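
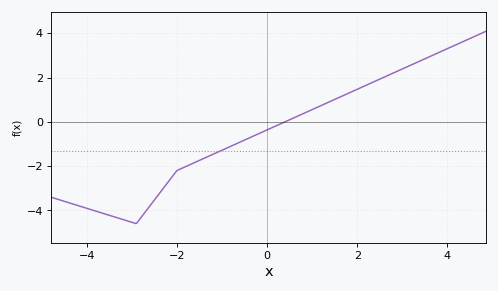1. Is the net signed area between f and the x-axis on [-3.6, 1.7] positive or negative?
negative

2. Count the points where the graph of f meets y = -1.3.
1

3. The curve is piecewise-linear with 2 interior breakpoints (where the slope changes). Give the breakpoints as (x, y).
(-2.9, -4.6); (-2, -2.2)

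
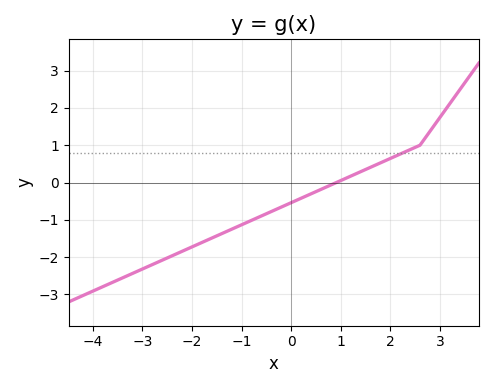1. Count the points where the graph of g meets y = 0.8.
1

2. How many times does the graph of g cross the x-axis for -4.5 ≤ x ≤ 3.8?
1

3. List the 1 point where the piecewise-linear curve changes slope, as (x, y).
(2.6, 1)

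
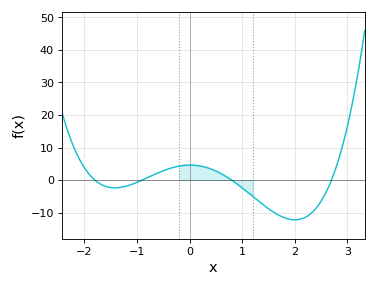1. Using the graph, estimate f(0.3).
3.99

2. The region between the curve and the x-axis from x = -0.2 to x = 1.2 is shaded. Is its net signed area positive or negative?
positive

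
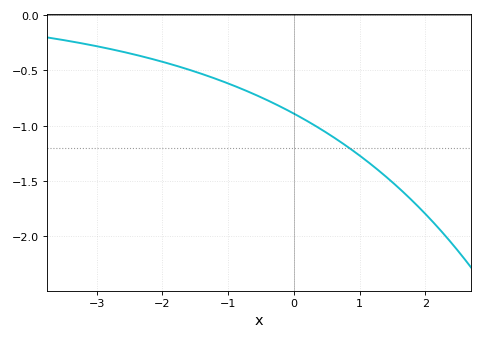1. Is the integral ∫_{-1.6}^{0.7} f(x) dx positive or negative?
negative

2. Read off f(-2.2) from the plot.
-0.4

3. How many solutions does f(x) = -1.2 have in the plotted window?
1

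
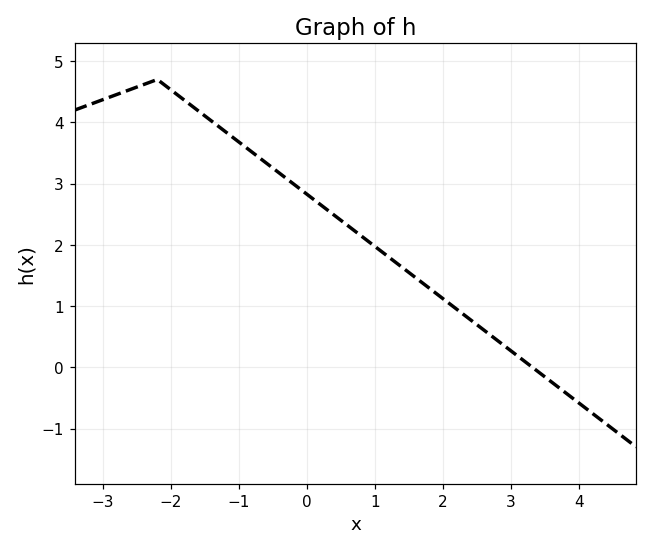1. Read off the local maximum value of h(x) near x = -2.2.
4.7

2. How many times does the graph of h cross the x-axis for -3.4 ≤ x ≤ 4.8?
1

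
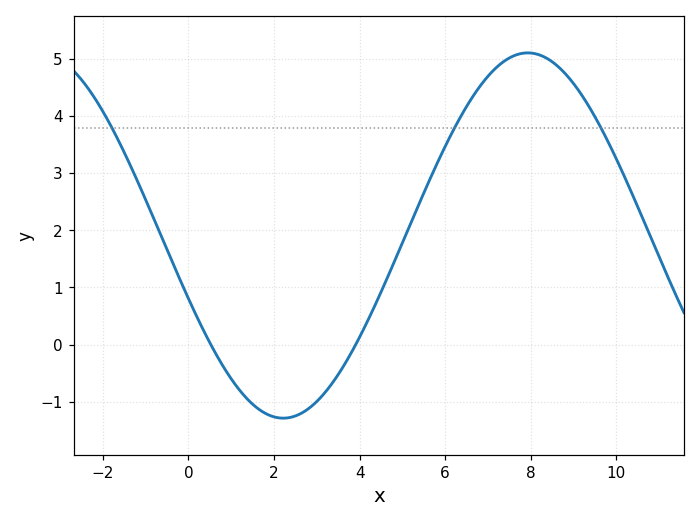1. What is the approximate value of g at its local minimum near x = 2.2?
-1.3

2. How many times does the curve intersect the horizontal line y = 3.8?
3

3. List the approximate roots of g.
0.6, 4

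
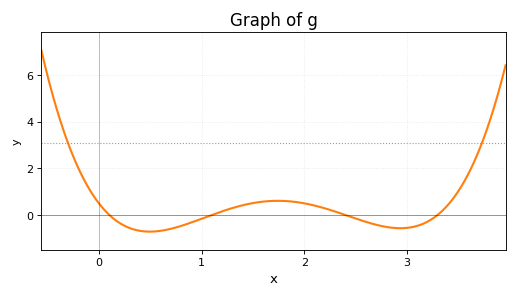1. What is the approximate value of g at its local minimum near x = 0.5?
-0.8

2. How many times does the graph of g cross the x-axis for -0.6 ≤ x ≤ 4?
4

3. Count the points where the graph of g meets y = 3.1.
2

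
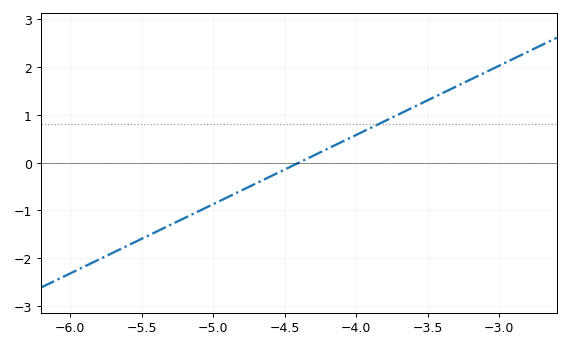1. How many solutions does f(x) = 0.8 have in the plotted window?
1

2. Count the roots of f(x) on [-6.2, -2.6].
1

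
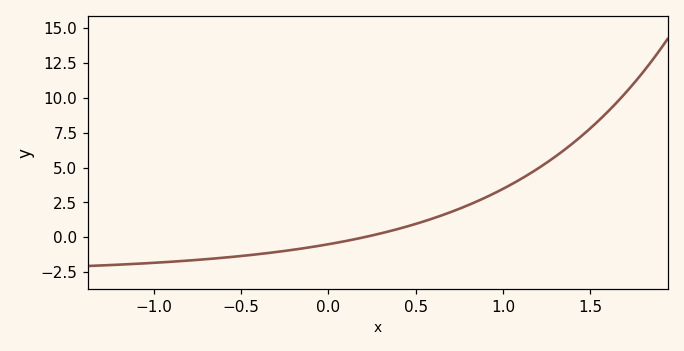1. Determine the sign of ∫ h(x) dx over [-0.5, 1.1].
positive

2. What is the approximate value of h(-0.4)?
-1.2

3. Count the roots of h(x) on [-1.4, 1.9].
1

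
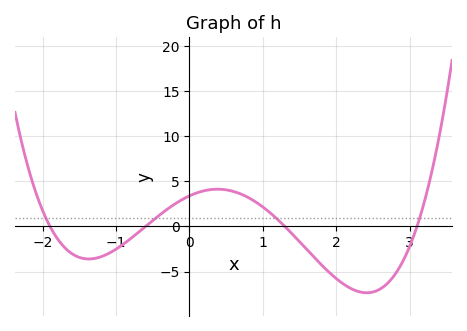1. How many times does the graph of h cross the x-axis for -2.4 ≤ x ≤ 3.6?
4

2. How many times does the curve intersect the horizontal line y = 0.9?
4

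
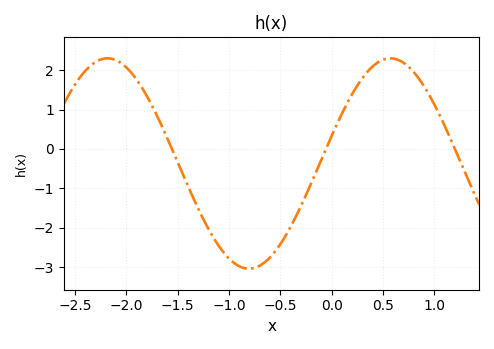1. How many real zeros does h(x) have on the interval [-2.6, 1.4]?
3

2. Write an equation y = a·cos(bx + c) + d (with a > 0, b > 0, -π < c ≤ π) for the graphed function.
y = 2.67cos(2.28x - 1.3) - 0.37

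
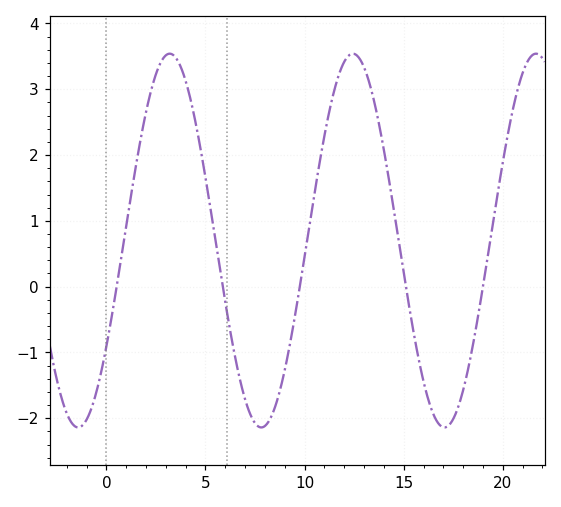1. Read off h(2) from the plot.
2.65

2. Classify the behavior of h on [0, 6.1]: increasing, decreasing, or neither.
neither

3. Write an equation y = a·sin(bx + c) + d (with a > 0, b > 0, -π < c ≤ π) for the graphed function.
y = 2.84sin(0.68x - 0.602) + 0.7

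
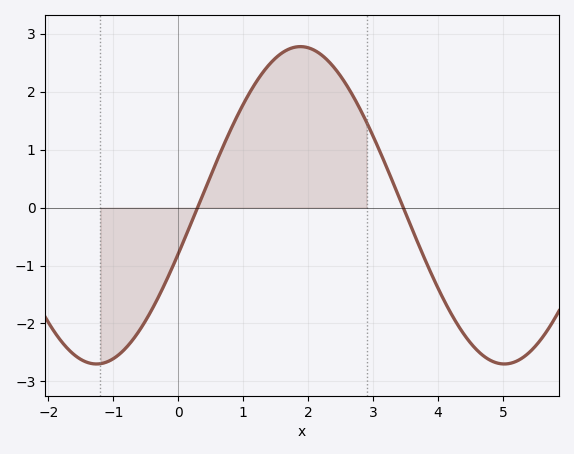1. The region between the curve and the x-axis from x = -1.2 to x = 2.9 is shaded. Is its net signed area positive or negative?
positive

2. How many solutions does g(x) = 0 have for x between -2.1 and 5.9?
2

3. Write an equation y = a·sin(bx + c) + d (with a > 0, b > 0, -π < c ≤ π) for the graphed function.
y = 2.74sin(1x - 0.31) + 0.04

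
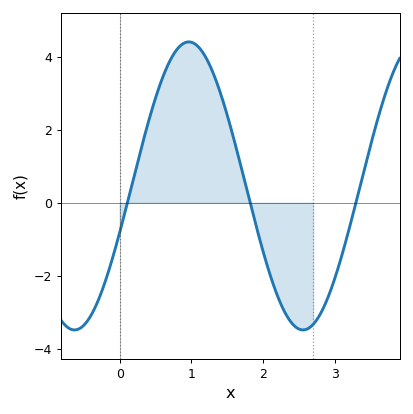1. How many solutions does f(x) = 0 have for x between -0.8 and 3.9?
3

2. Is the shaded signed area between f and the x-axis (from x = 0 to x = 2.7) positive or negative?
positive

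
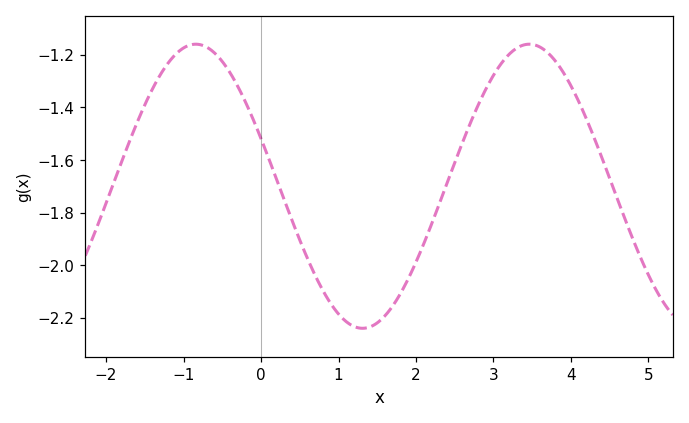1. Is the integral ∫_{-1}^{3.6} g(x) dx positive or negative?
negative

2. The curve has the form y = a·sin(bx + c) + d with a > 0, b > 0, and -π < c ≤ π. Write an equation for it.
y = 0.54sin(1.5x + 2.8) - 1.7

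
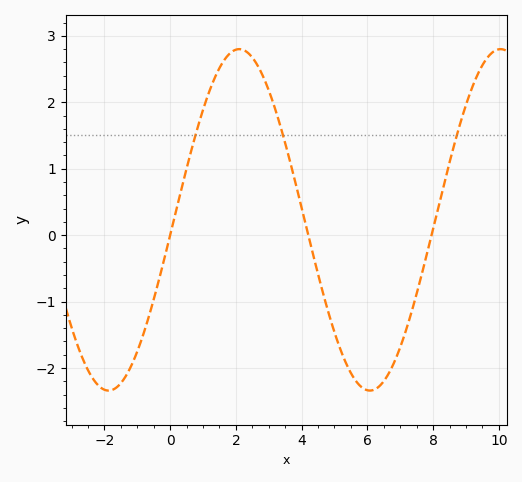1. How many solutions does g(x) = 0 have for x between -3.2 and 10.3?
3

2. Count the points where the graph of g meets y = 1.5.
3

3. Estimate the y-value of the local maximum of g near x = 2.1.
2.8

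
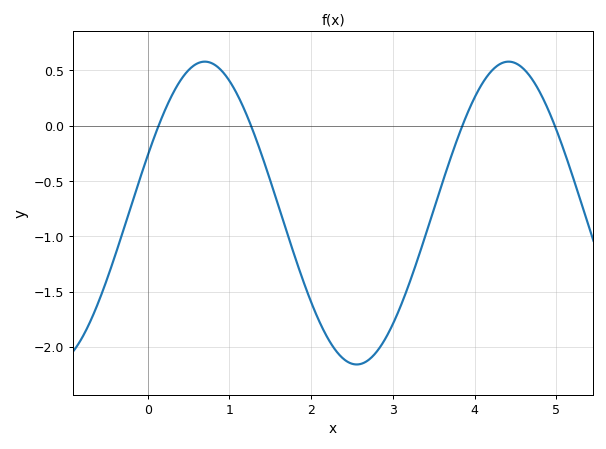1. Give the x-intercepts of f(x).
0.1, 1.3, 3.9, 5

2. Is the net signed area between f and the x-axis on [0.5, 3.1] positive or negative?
negative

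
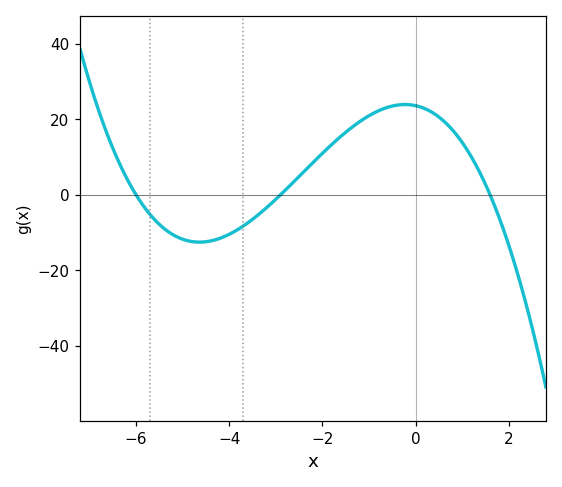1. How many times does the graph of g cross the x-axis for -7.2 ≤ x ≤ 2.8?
3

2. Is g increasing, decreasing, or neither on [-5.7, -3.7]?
neither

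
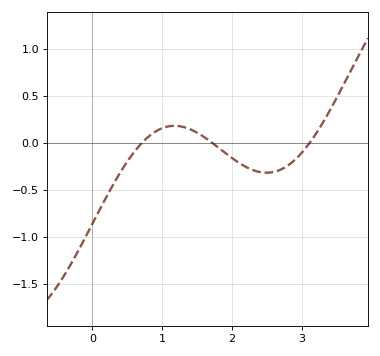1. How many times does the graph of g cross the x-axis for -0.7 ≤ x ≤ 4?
3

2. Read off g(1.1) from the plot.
0.175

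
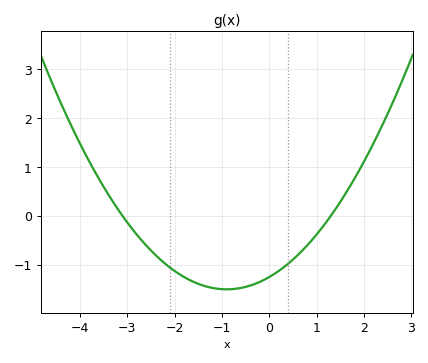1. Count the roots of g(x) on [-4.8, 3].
2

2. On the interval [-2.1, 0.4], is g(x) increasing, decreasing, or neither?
neither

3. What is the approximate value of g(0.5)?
-0.893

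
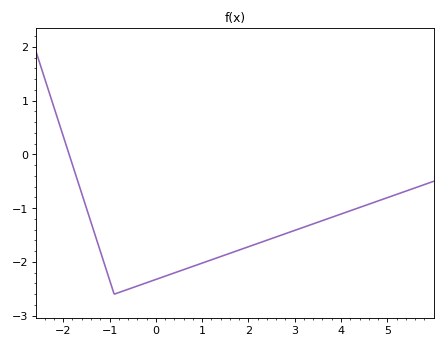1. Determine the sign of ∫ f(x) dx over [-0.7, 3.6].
negative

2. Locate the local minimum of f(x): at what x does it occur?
-1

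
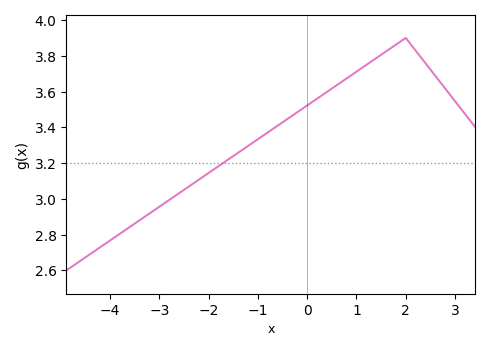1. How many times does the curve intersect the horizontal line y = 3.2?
1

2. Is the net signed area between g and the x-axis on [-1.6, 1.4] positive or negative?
positive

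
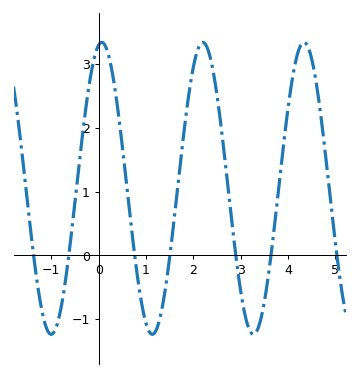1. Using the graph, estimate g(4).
2.3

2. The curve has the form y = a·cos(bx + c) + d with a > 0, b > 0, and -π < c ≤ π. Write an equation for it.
y = 2.29cos(2.9x - 0.19) + 1.05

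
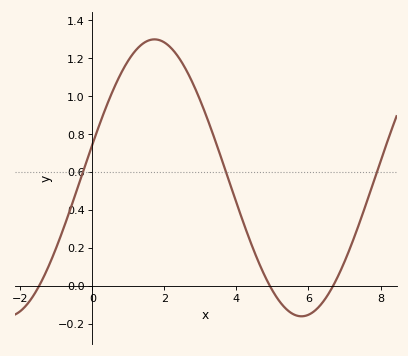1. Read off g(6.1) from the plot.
-0.14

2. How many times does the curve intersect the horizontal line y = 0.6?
3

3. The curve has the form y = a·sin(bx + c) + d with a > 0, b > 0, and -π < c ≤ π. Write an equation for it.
y = 0.73sin(0.77x + 0.24) + 0.57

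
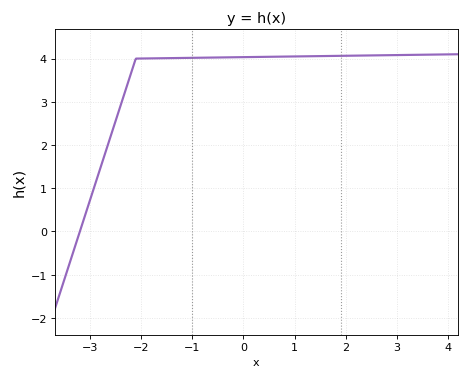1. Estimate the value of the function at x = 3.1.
4.1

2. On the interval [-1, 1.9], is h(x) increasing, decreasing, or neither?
increasing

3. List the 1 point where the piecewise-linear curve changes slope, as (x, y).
(-2.1, 4)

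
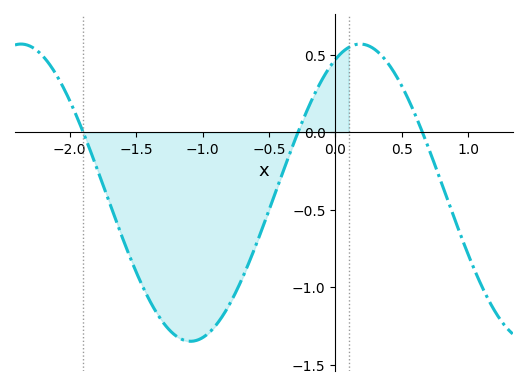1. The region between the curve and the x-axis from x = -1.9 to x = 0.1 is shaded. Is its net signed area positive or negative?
negative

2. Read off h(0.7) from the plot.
-0.1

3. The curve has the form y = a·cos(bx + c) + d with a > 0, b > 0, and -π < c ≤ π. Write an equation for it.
y = 0.96cos(2.5x - 0.46) - 0.39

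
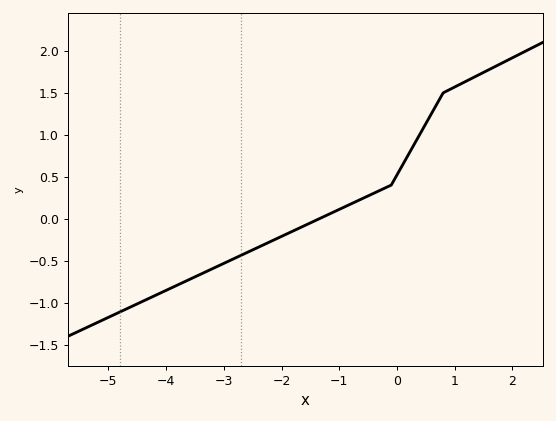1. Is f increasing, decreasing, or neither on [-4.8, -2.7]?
increasing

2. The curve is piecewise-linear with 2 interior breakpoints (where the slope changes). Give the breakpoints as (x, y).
(-0.1, 0.4); (0.8, 1.5)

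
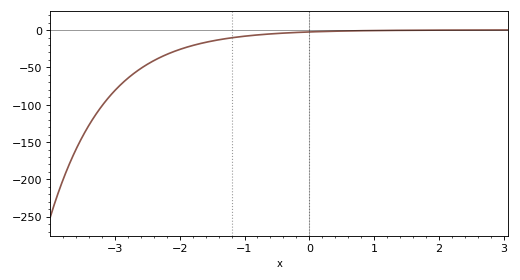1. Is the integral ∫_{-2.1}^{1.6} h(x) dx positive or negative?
negative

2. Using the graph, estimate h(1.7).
0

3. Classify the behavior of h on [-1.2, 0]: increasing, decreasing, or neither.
increasing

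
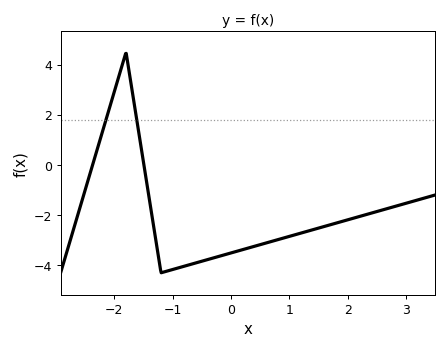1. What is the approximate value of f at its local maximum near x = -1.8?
4.49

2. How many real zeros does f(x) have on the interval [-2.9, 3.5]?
2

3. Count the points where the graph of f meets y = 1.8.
2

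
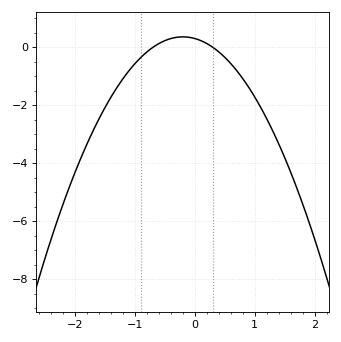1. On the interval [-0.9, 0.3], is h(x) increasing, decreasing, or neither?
neither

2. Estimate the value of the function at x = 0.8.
-1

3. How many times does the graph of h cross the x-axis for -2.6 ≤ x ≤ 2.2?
2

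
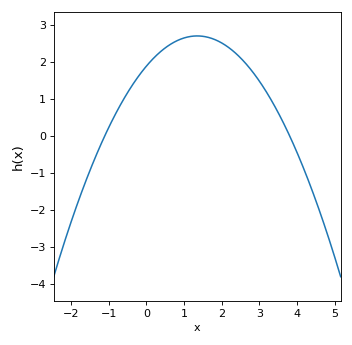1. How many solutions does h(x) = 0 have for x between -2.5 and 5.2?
2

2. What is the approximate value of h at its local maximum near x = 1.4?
2.7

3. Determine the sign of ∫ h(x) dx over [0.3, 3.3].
positive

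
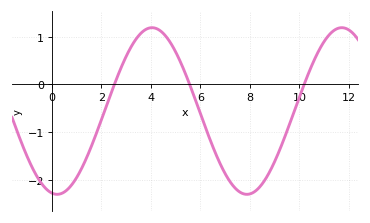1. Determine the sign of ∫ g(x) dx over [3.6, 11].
negative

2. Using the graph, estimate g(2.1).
-0.6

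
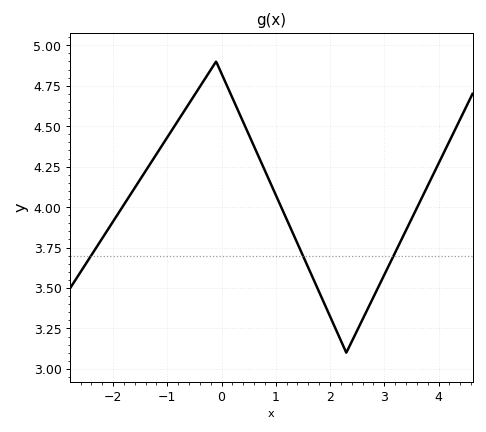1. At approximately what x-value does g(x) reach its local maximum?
-0.1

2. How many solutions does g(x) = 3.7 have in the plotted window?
3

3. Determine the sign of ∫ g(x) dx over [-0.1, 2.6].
positive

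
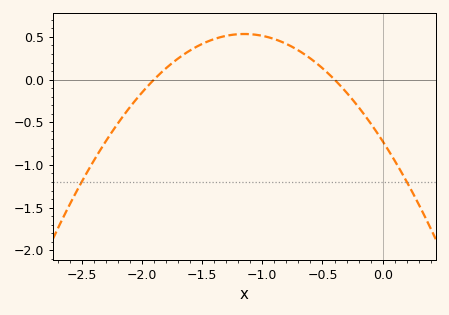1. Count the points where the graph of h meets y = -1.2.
2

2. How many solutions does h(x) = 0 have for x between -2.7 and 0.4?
2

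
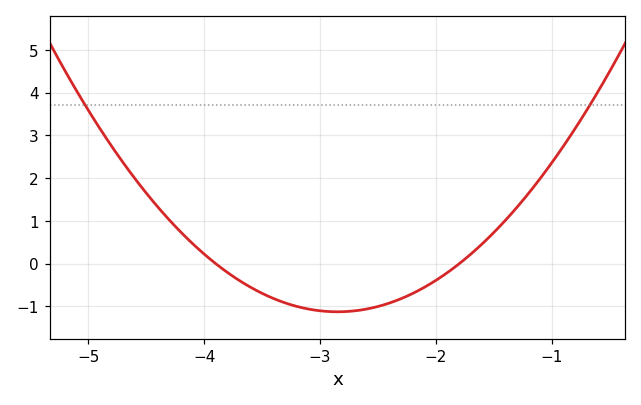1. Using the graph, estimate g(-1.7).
0.2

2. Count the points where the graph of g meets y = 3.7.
2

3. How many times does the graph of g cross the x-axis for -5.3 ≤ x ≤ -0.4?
2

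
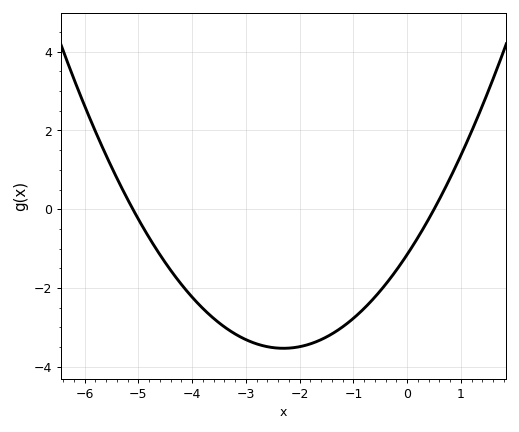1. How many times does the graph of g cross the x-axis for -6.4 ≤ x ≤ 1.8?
2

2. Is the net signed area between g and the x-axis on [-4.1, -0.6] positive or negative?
negative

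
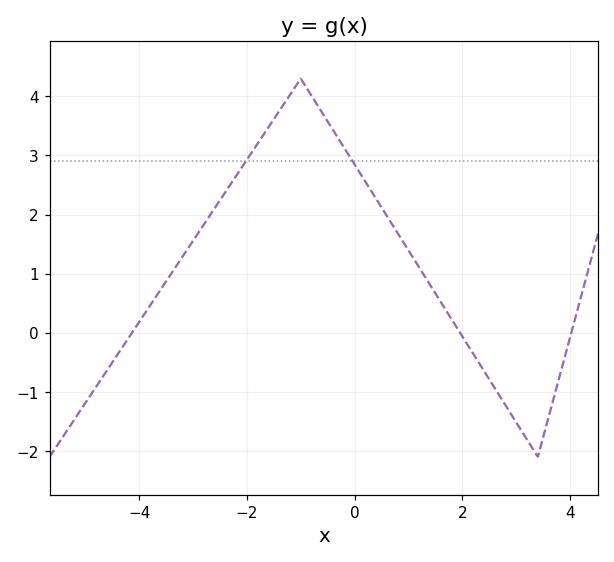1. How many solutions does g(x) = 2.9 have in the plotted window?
2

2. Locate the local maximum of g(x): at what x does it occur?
-1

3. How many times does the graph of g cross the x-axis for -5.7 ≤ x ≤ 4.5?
3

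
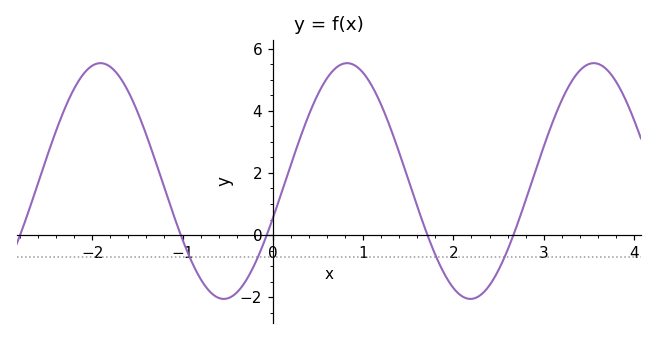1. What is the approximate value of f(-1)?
-0.146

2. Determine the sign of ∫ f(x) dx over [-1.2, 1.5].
positive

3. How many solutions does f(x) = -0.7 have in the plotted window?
4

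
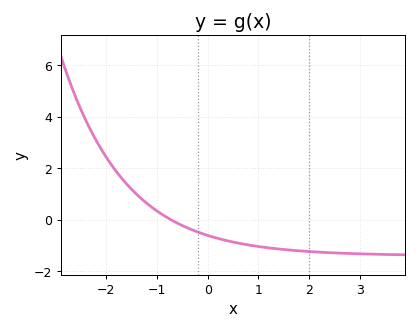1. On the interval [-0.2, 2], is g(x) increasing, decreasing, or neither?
decreasing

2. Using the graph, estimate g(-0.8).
0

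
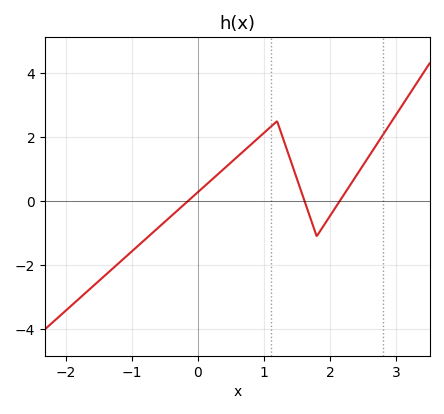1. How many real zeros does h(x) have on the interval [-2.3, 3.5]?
3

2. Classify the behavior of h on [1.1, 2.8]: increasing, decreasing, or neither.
neither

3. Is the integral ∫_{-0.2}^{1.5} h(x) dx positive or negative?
positive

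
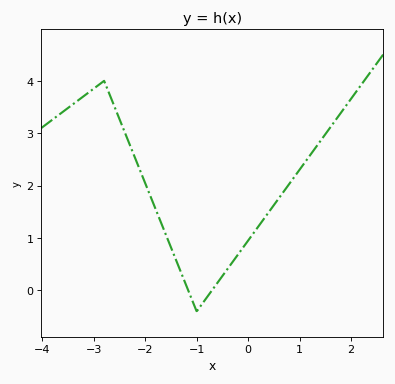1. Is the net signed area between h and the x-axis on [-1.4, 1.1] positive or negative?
positive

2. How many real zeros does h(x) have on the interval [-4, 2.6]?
2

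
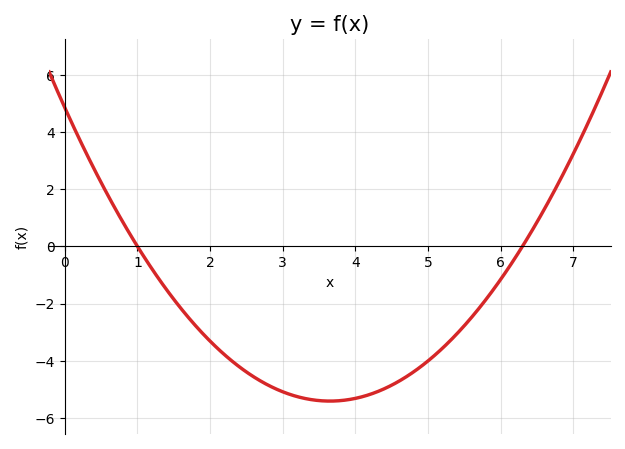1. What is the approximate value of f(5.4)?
-3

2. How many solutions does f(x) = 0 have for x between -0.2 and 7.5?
2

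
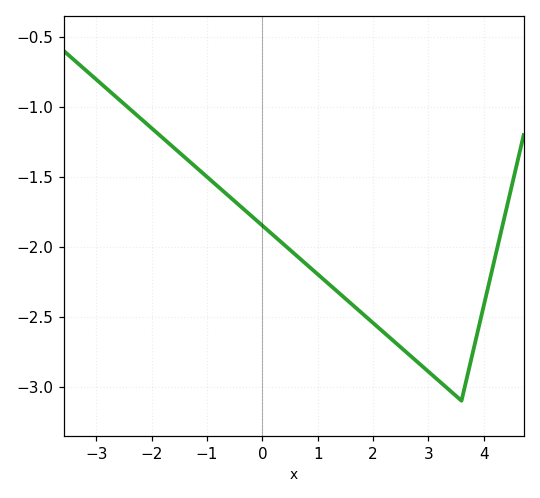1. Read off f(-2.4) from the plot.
-1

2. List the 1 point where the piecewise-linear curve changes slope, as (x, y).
(3.6, -3.1)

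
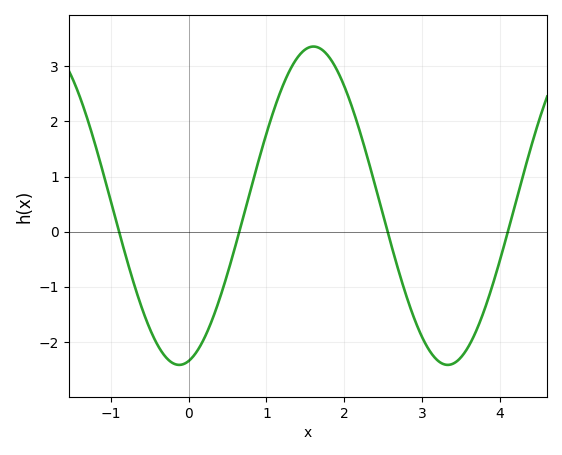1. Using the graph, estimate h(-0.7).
-1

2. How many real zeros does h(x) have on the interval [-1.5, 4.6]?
4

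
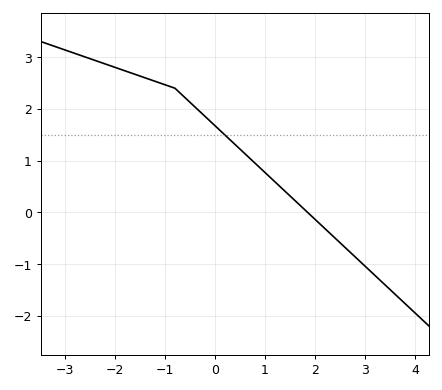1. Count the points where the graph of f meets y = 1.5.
1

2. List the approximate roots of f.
1.85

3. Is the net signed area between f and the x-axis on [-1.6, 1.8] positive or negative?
positive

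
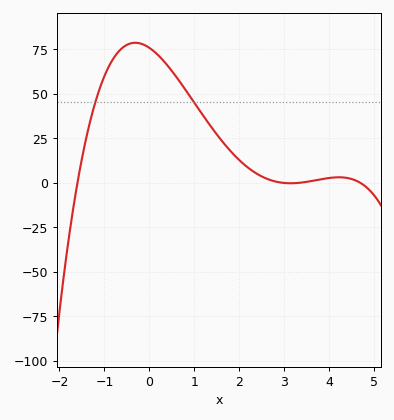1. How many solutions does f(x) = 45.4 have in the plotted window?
2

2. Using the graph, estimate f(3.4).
0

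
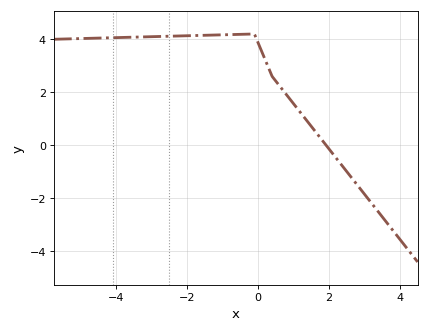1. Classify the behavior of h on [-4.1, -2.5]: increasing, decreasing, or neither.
increasing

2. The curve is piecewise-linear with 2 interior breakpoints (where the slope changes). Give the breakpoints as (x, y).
(-0.1, 4.2); (0.4, 2.6)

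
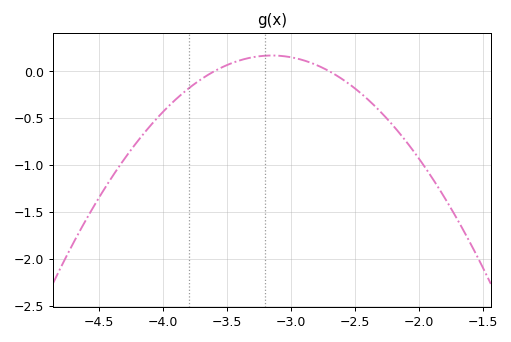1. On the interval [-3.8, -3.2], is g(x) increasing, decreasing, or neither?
increasing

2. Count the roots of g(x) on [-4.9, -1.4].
2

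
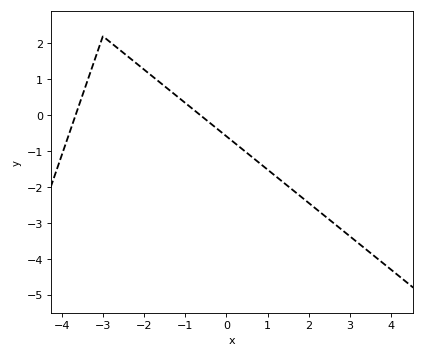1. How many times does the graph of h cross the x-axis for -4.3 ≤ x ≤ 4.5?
2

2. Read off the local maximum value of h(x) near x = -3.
2.2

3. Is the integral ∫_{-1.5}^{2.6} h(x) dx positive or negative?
negative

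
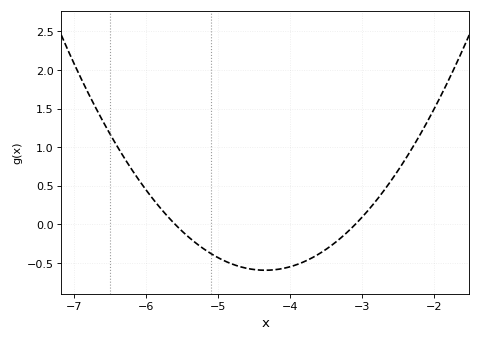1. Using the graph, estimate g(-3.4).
-0.251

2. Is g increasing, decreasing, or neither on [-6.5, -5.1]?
decreasing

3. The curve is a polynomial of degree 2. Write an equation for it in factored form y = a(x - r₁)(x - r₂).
y = 0.38(x + 5.6)(x + 3.1)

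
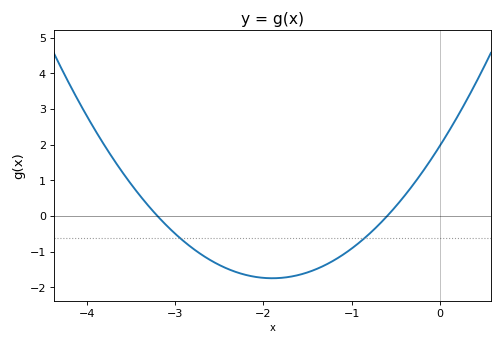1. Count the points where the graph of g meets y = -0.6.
2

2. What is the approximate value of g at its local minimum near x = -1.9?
-1.74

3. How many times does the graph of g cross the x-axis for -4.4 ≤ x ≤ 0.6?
2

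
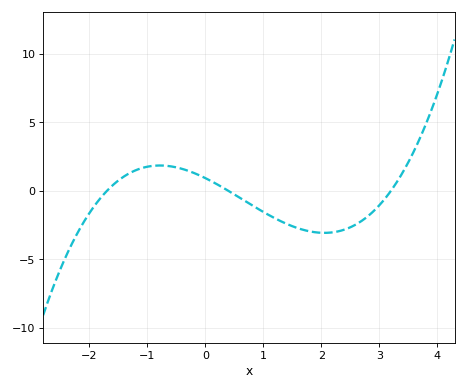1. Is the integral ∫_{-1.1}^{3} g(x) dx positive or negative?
negative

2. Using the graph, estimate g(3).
-1.05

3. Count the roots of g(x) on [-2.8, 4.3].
3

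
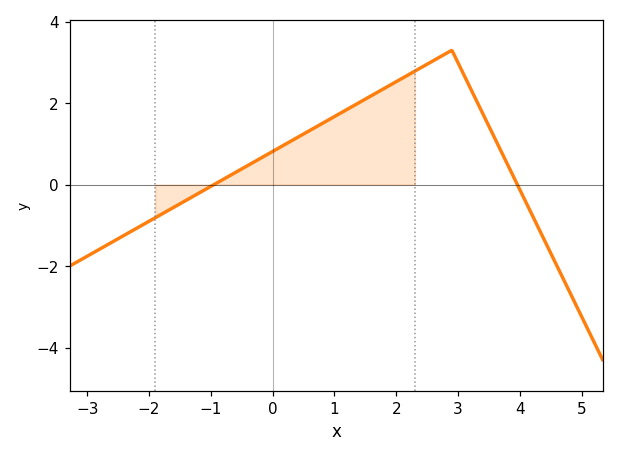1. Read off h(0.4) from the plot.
1.16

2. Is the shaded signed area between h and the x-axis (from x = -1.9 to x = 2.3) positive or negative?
positive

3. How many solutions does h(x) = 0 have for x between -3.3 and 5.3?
2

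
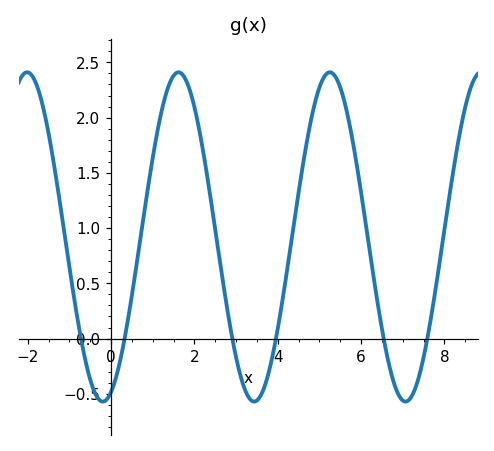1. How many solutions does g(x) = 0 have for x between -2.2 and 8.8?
6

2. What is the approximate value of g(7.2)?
-0.53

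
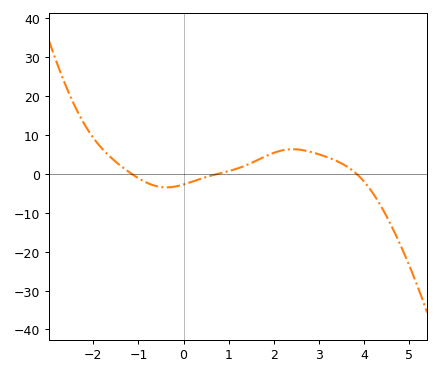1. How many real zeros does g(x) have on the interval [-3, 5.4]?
3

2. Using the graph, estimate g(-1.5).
3.1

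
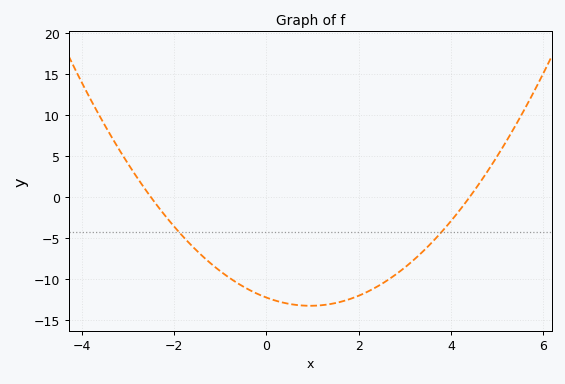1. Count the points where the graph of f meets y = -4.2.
2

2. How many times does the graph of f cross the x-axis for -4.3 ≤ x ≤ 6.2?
2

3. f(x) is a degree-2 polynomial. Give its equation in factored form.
y = 1.11(x + 2.5)(x - 4.4)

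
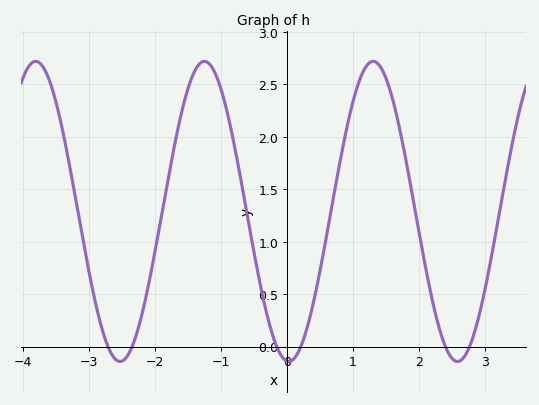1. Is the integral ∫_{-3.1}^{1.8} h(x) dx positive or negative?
positive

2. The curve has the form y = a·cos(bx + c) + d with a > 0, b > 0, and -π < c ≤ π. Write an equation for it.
y = 1.43cos(2.46x + 3.07) + 1.29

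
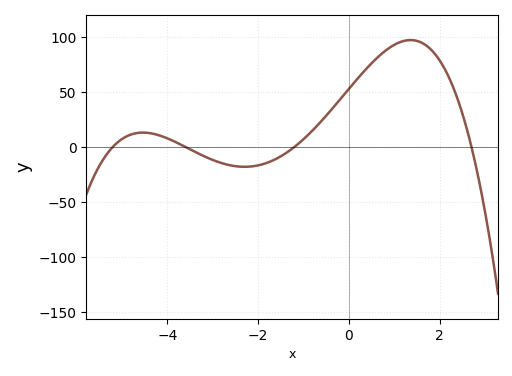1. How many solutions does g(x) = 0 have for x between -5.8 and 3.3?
4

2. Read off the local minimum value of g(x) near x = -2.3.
-20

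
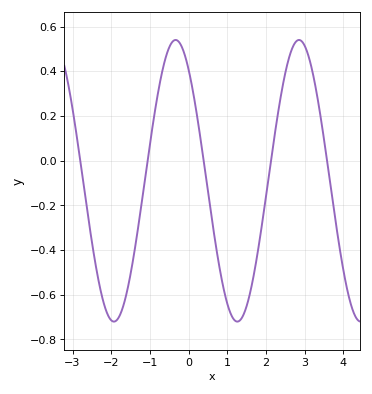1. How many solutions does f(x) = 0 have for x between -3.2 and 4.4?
5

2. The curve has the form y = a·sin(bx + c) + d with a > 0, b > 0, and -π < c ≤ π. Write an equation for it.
y = 0.63sin(2x + 2.2) - 0.09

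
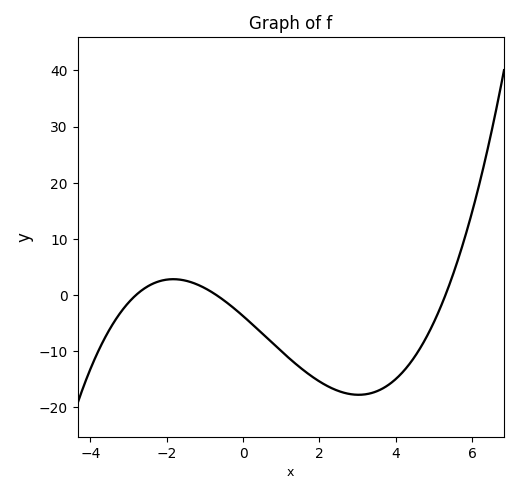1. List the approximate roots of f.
-2.8, -0.7, 5.3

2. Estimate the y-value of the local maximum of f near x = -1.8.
2.81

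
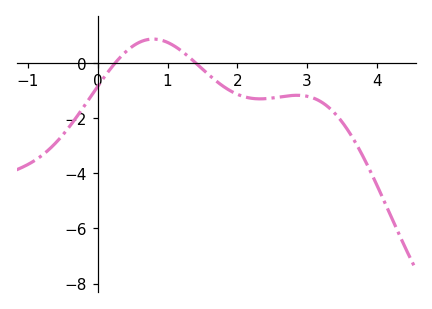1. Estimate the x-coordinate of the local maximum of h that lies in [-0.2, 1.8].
0.8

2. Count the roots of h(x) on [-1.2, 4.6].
2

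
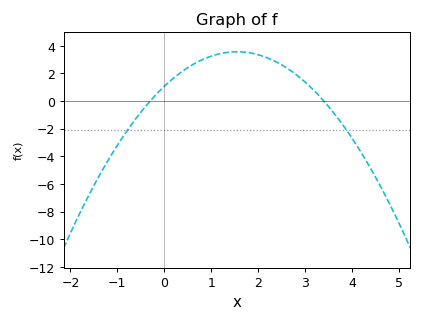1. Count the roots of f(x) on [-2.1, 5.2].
2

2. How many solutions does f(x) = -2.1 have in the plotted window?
2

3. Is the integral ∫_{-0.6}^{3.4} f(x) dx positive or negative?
positive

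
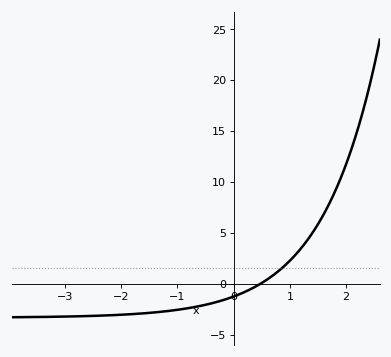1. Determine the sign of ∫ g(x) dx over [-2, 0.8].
negative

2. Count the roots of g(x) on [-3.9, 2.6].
1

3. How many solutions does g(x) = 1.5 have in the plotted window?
1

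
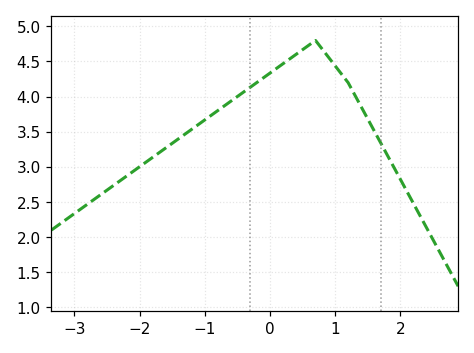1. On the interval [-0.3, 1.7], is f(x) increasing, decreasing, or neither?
neither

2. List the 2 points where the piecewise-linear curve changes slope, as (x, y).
(0.7, 4.8); (1.2, 4.2)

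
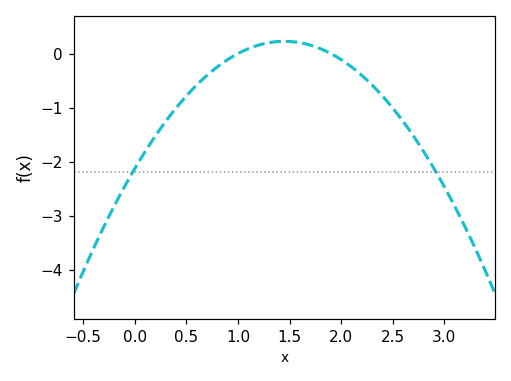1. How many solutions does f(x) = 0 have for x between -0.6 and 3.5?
2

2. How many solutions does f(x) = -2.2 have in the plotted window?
2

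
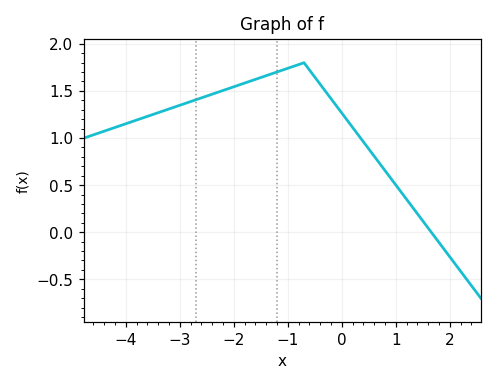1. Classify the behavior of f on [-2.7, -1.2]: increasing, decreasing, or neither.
increasing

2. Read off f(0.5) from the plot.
0.9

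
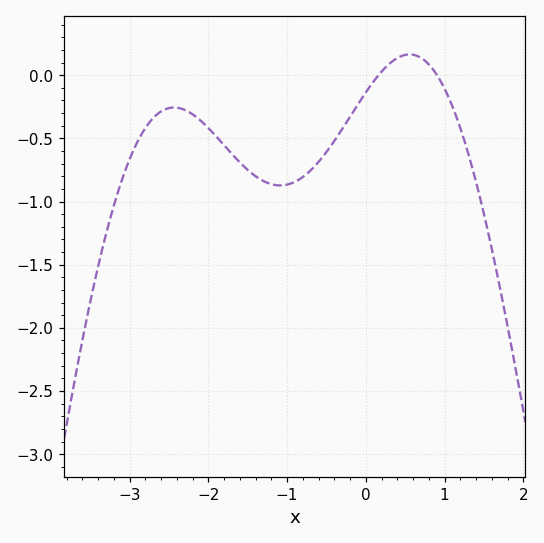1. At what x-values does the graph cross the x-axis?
0.162, 0.904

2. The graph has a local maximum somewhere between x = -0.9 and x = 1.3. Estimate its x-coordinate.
0.557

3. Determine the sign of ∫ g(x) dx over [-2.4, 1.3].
negative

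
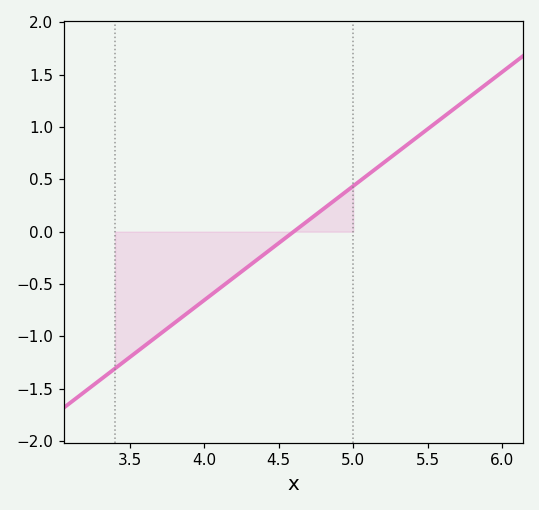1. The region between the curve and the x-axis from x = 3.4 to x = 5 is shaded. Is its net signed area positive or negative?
negative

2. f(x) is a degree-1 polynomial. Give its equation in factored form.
y = 1.09(x - 4.6)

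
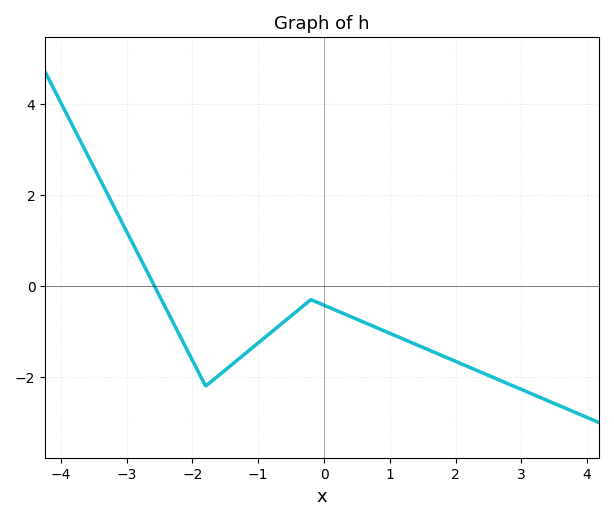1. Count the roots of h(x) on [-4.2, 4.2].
1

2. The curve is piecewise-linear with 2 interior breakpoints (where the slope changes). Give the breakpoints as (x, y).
(-1.8, -2.2); (-0.2, -0.3)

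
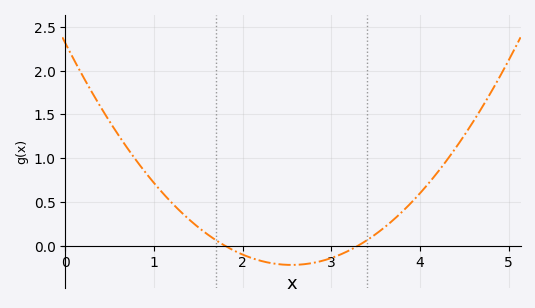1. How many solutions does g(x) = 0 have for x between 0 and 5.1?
2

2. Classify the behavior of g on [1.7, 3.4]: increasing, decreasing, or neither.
neither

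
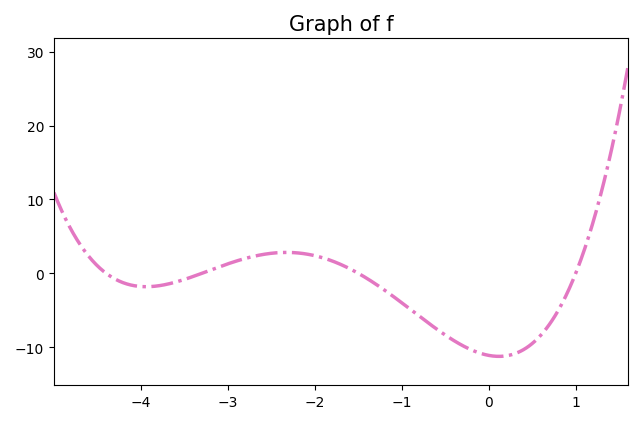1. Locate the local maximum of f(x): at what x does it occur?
-2.33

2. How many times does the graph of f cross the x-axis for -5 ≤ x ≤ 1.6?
4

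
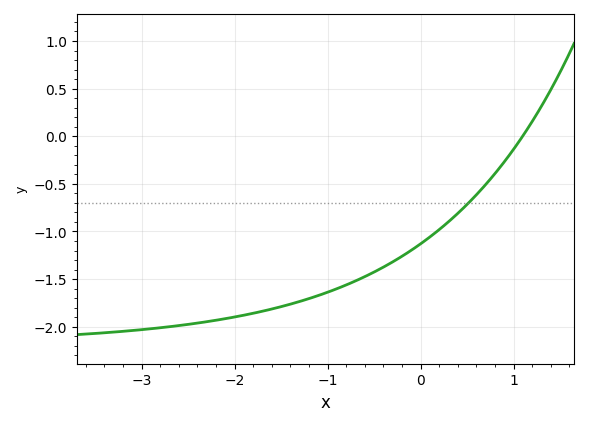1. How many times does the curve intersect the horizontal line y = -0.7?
1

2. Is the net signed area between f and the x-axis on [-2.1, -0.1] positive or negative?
negative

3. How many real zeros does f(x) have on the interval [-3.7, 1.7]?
1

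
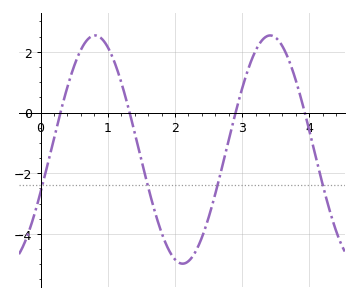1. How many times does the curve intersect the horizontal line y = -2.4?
4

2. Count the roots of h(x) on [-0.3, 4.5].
4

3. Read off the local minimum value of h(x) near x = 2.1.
-5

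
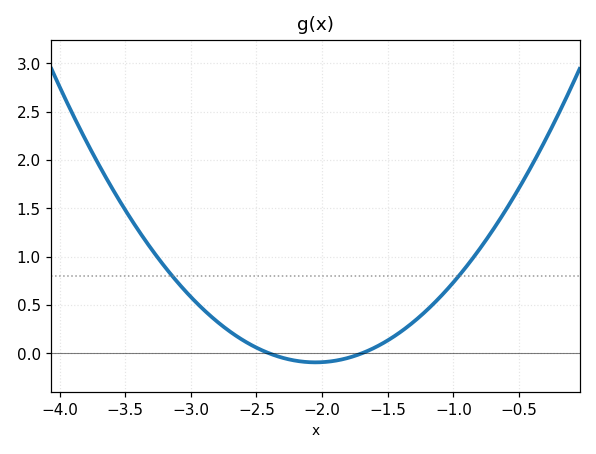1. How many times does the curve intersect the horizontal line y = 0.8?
2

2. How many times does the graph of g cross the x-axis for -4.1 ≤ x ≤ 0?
2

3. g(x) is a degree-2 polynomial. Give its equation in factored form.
y = 0.75(x + 2.4)(x + 1.7)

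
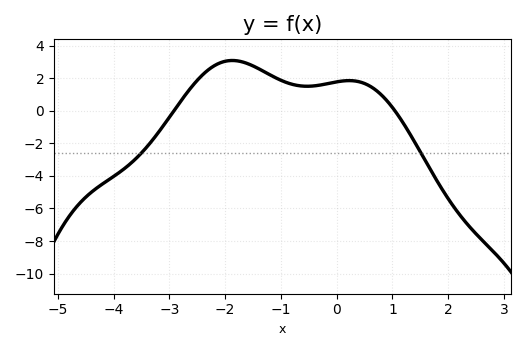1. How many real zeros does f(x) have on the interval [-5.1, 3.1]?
2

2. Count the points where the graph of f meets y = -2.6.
2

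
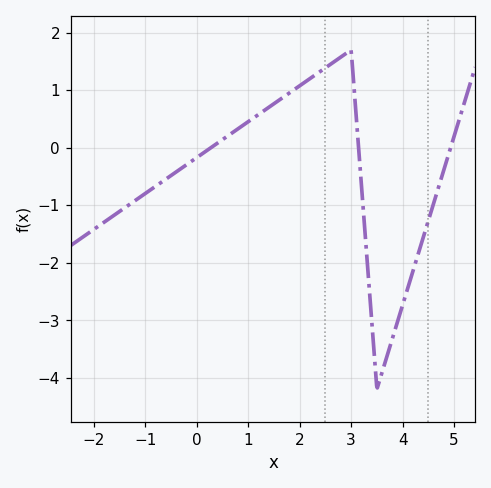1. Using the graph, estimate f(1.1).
0.5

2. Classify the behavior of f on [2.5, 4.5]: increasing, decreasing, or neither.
neither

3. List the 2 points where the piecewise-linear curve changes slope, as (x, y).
(3, 1.7); (3.5, -4.2)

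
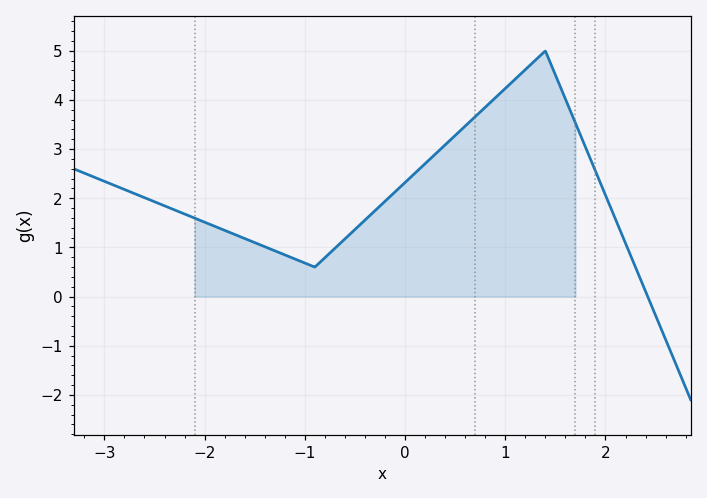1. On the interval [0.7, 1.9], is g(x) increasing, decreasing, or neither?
neither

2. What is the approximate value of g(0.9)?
4.04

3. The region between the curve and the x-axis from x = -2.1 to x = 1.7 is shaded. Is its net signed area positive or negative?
positive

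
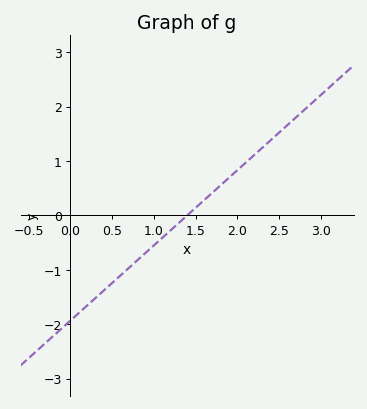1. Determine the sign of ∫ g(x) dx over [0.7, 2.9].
positive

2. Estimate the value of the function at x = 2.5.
1.52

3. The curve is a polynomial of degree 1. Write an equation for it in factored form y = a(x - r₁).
y = 1.38(x - 1.4)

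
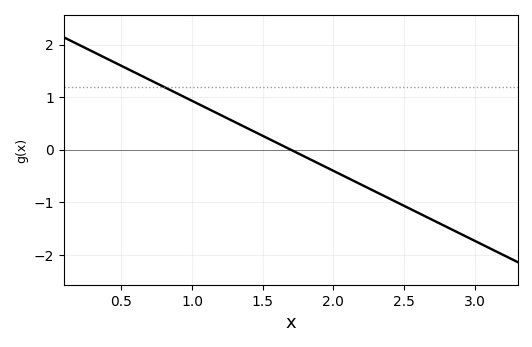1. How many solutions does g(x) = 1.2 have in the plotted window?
1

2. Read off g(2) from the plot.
-0.4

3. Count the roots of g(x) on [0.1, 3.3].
1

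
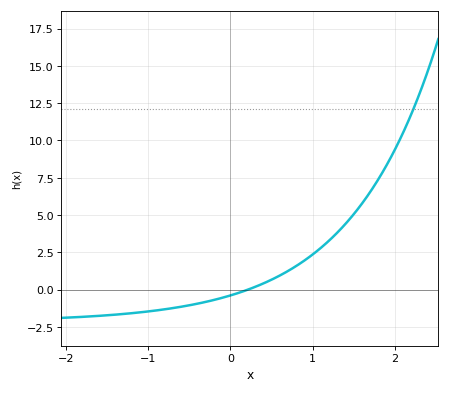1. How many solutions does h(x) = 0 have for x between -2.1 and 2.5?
1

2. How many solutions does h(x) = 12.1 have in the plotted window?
1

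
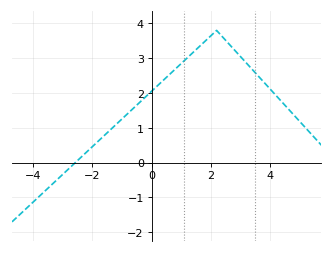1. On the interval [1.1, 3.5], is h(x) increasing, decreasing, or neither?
neither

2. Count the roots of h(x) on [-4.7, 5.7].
1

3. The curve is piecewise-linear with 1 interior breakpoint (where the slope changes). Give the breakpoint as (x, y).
(2.2, 3.8)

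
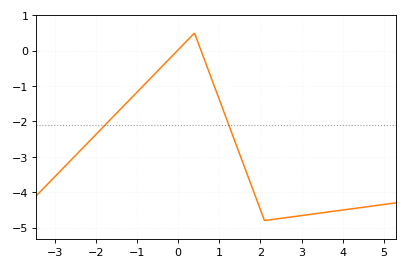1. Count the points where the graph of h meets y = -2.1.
2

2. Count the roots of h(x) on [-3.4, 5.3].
2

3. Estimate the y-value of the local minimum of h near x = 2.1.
-4.8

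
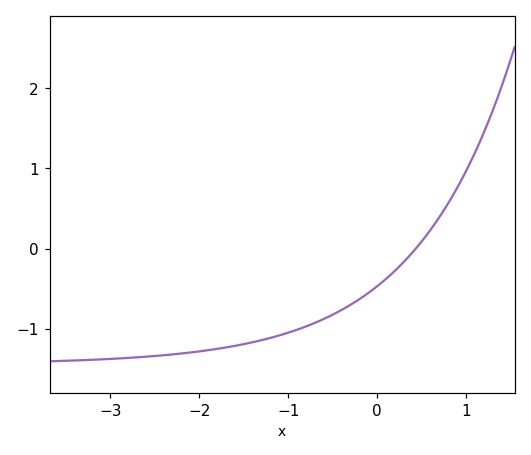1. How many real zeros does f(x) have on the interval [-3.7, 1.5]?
1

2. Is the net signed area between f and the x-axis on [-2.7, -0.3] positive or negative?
negative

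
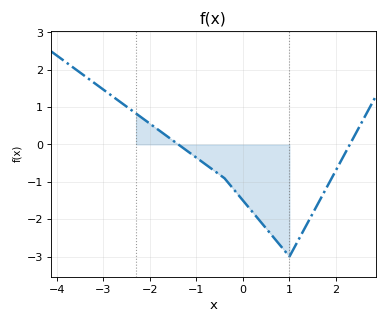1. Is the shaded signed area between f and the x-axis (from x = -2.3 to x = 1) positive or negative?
negative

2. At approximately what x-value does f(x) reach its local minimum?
1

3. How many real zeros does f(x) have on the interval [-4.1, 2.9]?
2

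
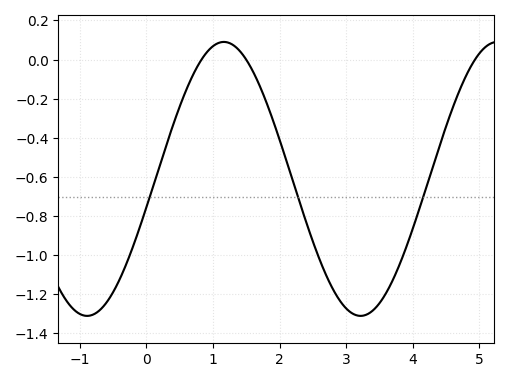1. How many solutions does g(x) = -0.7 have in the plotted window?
3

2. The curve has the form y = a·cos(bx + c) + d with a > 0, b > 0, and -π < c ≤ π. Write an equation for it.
y = 0.7cos(1.53x - 1.78) - 0.61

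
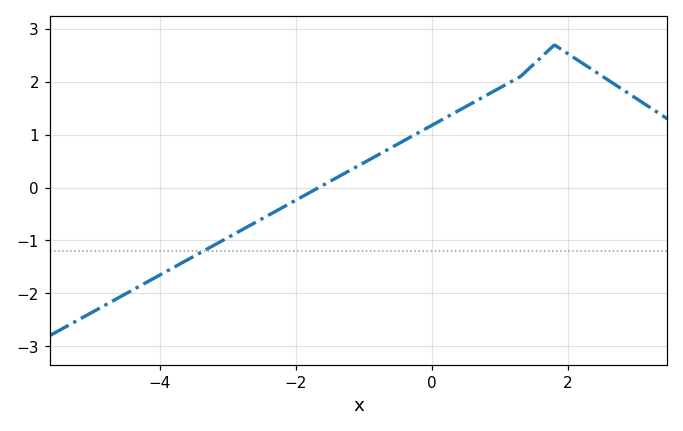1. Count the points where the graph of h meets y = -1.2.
1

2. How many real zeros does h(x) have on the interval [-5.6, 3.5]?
1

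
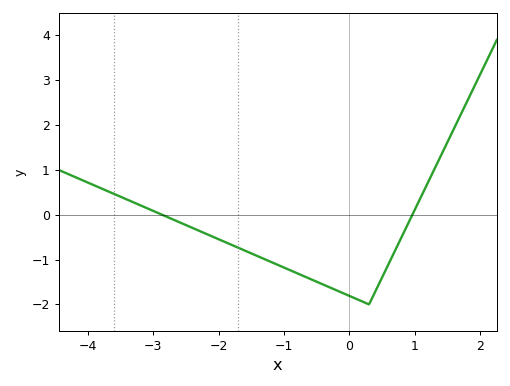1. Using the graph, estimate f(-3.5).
0.401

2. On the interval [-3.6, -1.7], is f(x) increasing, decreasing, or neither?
decreasing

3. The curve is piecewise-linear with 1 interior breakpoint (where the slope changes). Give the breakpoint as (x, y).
(0.3, -2)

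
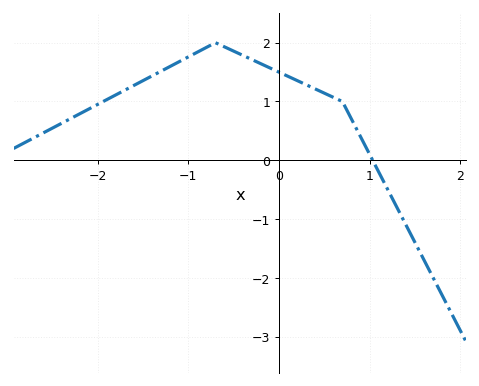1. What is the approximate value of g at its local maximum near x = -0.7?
2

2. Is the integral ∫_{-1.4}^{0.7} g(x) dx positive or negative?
positive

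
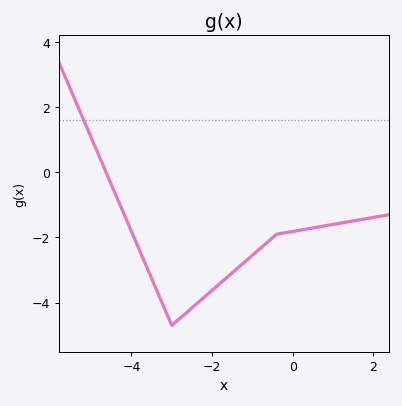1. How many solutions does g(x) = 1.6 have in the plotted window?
1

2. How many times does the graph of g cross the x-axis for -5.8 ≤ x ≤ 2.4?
1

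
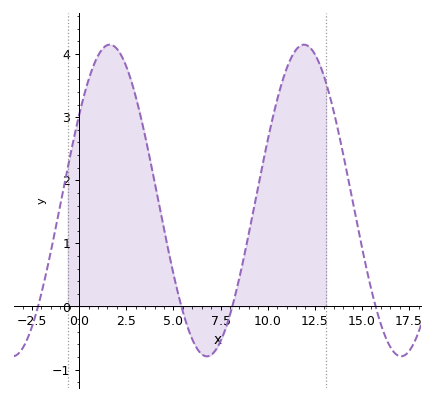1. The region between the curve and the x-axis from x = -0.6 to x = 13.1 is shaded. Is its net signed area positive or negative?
positive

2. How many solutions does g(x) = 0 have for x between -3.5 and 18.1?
4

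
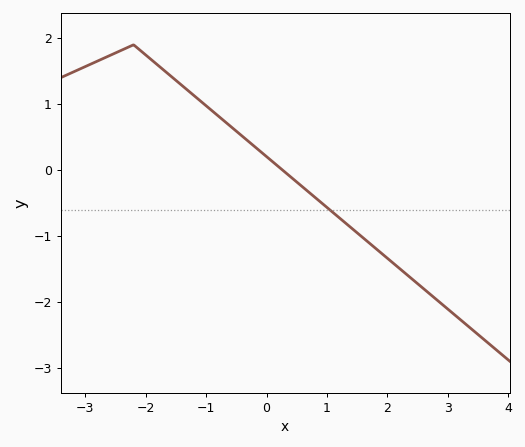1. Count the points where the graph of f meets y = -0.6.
1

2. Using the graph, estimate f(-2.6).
1.73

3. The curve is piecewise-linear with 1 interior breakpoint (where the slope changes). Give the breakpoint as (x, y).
(-2.2, 1.9)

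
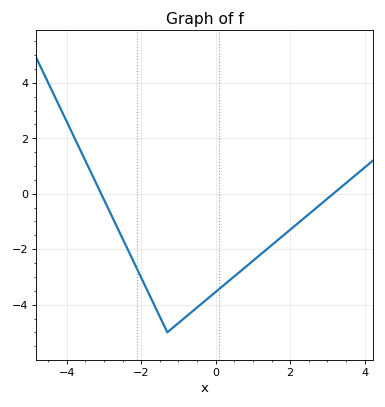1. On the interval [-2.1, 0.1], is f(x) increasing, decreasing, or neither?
neither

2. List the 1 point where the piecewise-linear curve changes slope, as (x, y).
(-1.3, -5)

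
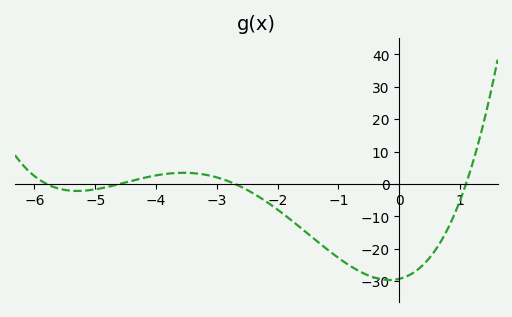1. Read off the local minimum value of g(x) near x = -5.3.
-2.16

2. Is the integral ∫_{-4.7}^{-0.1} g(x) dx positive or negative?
negative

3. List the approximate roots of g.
-5.8, -4.6, -2.7, 1.1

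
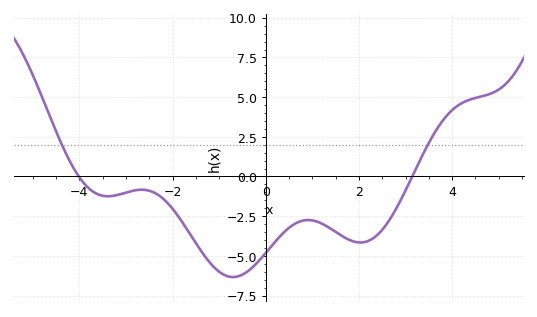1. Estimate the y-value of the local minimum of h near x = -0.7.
-6.34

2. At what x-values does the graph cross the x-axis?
-4.01, 3.14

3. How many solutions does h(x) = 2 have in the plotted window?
2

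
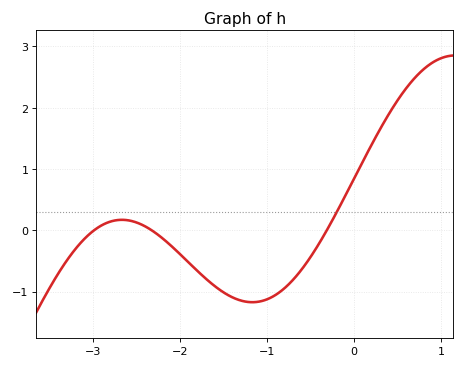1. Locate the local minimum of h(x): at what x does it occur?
-1.17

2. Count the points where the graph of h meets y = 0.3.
1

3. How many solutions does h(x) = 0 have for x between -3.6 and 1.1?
3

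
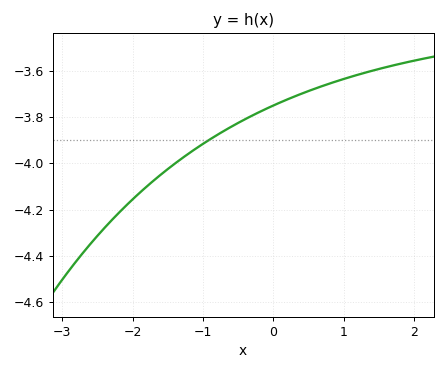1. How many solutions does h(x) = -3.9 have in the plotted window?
1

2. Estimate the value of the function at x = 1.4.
-3.6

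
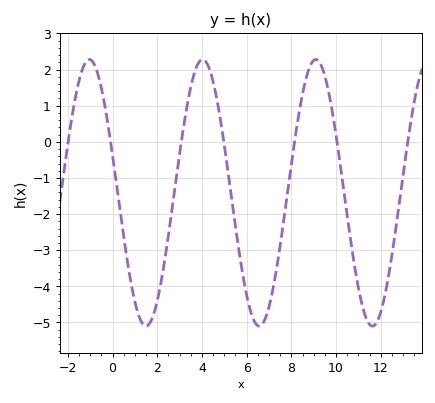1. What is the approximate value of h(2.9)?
-0.773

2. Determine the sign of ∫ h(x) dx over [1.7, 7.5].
negative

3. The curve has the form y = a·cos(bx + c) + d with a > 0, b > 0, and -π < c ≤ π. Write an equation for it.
y = 3.69cos(1.24x + 1.29) - 1.41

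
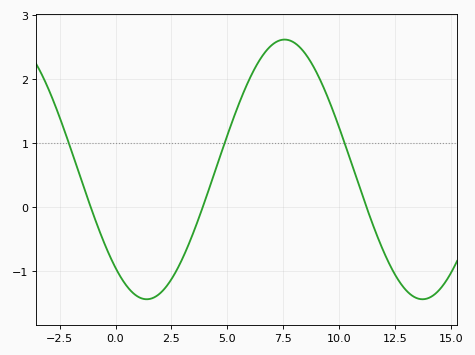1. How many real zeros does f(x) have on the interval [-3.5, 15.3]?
3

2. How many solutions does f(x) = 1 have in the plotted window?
3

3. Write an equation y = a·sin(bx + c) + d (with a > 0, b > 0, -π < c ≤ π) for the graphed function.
y = 2.03sin(0.51x - 2.28) + 0.59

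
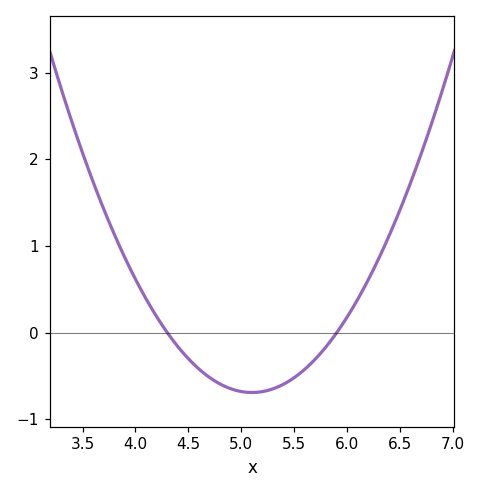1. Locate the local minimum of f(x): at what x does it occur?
5.1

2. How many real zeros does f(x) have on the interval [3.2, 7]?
2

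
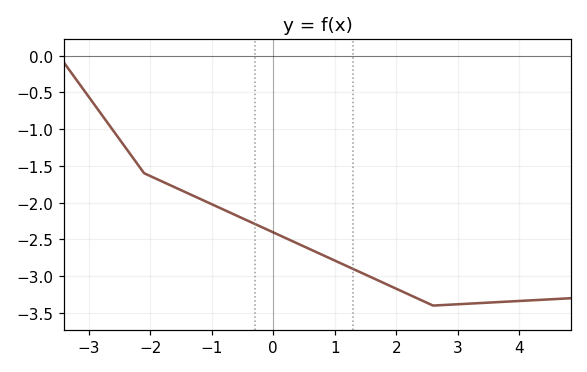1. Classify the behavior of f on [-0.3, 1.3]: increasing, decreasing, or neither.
decreasing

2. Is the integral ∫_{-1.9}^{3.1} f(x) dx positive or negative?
negative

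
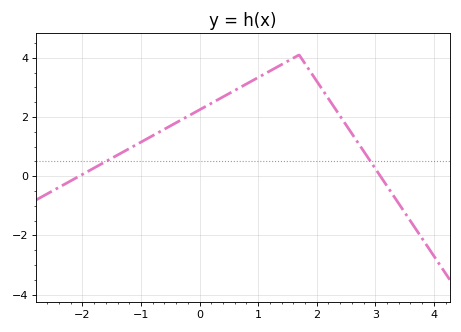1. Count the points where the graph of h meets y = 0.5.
2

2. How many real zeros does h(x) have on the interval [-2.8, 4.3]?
2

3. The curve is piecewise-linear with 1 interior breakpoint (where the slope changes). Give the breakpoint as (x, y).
(1.7, 4.1)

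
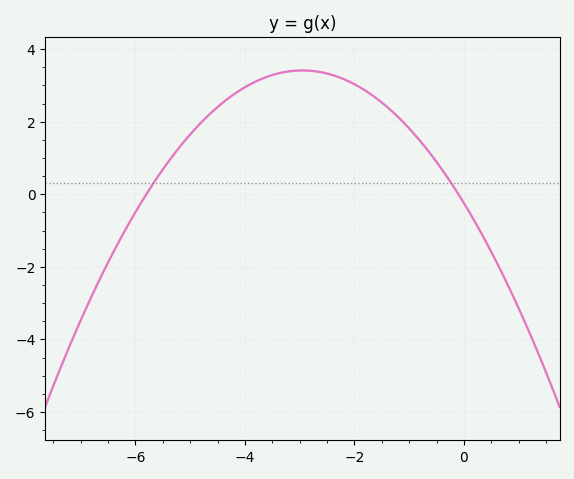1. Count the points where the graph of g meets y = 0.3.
2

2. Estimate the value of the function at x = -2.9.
3.41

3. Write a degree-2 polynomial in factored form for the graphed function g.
y = -0.42(x + 5.8)(x + 0.1)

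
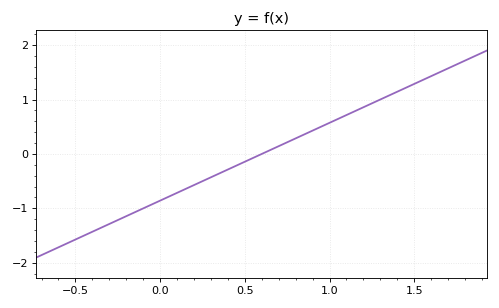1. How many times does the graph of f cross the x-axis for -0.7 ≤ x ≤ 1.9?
1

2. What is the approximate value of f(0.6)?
0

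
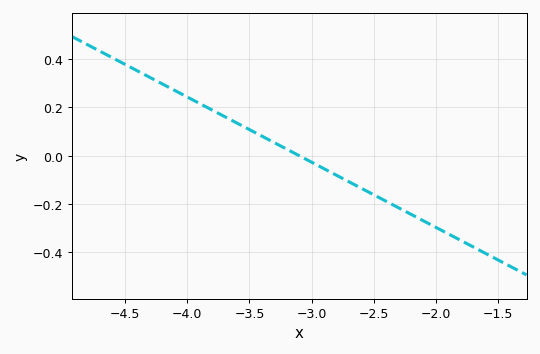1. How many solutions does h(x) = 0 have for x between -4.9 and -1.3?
1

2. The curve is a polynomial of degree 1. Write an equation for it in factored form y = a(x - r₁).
y = -0.27(x + 3.1)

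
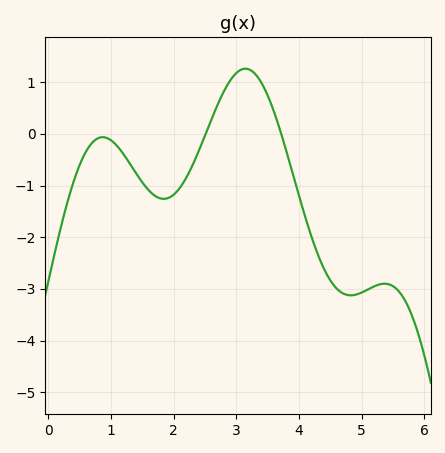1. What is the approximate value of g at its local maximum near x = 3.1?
1.3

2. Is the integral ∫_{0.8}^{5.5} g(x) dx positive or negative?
negative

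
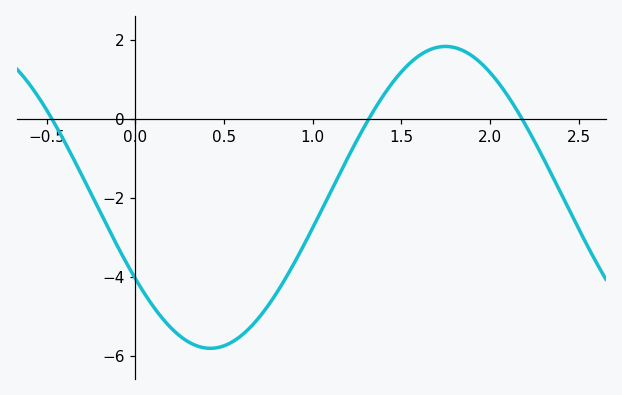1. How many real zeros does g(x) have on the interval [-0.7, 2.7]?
3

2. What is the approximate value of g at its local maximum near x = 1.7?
1.8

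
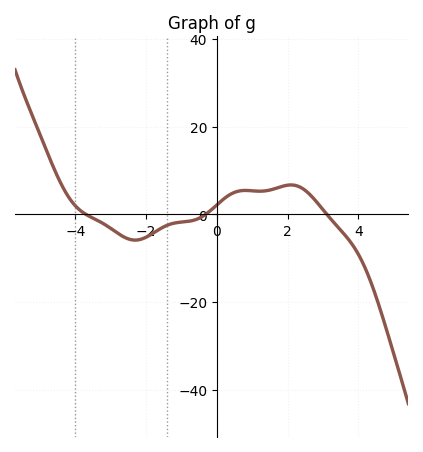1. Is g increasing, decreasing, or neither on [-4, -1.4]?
neither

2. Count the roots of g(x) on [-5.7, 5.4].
3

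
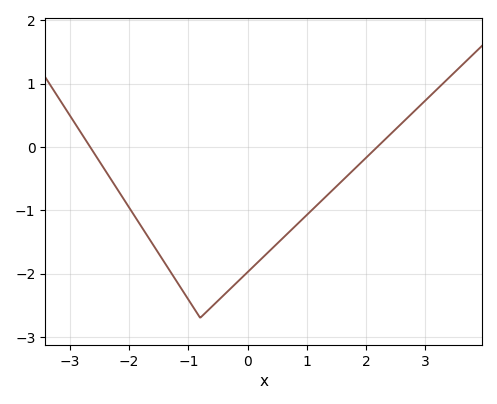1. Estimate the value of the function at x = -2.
-0.958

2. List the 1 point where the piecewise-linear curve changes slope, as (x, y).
(-0.8, -2.7)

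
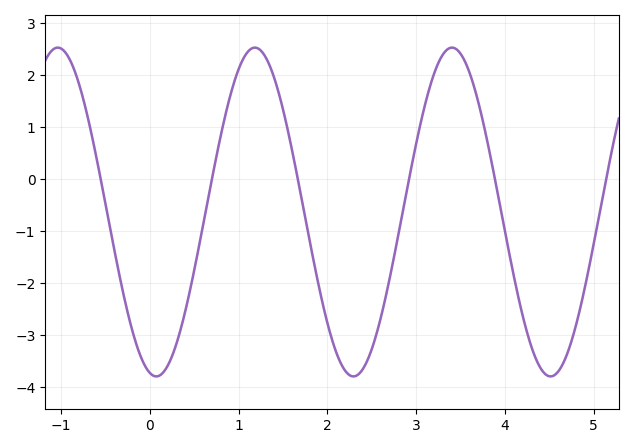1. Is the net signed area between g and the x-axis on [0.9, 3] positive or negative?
negative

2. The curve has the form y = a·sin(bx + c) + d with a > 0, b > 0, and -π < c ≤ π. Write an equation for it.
y = 3.16sin(2.83x - 1.78) - 0.63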